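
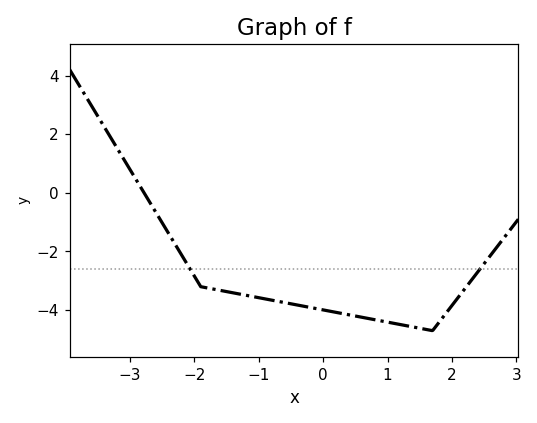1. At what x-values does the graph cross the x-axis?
-2.8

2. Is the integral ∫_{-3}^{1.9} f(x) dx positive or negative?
negative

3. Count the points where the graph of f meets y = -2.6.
2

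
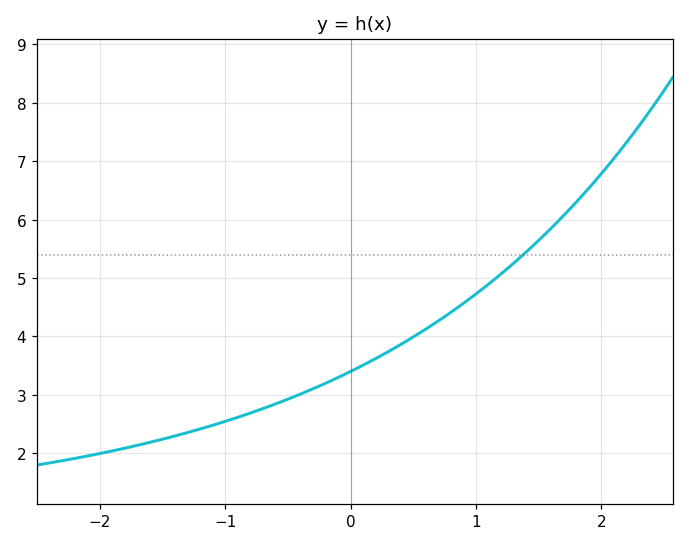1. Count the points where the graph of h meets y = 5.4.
1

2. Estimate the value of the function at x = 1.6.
5.9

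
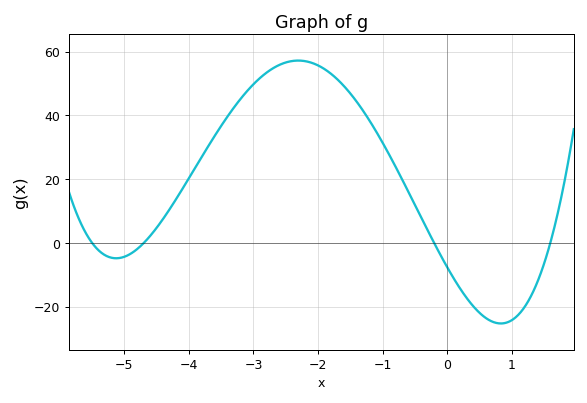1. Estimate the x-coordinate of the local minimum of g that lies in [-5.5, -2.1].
-5.2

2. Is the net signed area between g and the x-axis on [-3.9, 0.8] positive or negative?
positive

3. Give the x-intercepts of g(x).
-5.4, -4.8, -0.2, 1.6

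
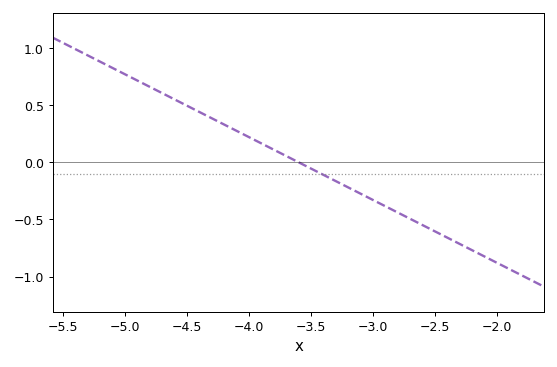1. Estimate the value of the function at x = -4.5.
0.495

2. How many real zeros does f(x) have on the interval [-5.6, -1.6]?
1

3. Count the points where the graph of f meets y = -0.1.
1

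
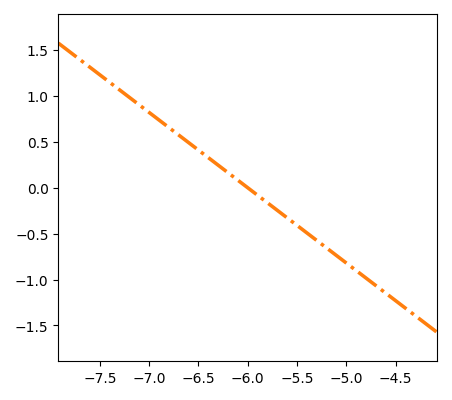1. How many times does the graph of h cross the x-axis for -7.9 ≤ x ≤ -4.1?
1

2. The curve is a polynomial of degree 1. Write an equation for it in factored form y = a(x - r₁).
y = -0.82(x + 6)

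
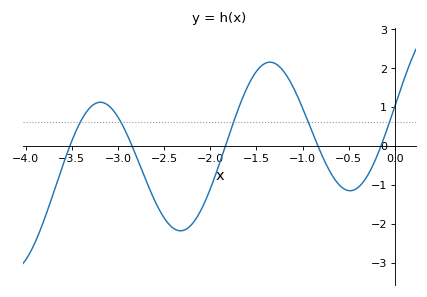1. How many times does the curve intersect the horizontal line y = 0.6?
5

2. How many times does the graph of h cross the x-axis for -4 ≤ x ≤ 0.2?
5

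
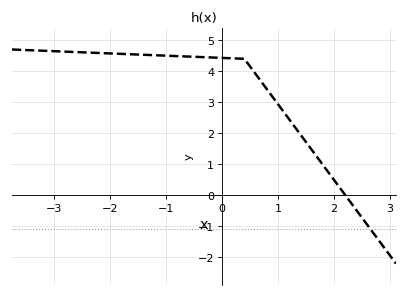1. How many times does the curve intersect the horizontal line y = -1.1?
1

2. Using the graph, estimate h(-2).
4.57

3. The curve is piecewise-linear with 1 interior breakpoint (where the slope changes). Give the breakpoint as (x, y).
(0.4, 4.4)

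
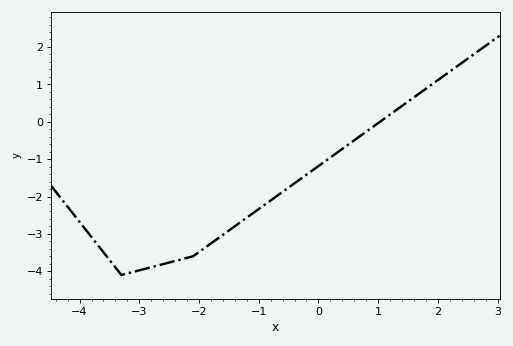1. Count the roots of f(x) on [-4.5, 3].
1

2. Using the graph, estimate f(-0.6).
-1.9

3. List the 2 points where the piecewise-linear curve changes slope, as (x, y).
(-3.3, -4.1); (-2.1, -3.6)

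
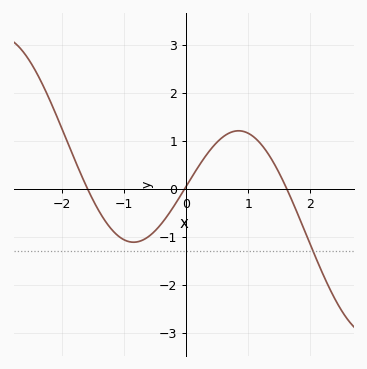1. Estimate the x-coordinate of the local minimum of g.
-0.845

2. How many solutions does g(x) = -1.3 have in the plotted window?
1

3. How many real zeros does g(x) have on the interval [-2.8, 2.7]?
3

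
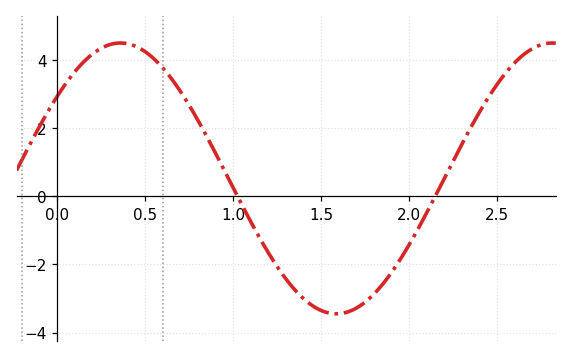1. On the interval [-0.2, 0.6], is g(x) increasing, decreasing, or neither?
neither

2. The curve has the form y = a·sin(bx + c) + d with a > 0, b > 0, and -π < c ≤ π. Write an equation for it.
y = 3.98sin(2.56x + 0.65) + 0.53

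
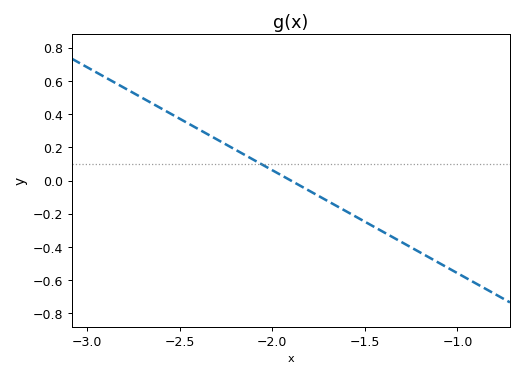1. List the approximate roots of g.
-1.9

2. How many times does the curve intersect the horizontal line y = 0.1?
1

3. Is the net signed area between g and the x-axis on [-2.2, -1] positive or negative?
negative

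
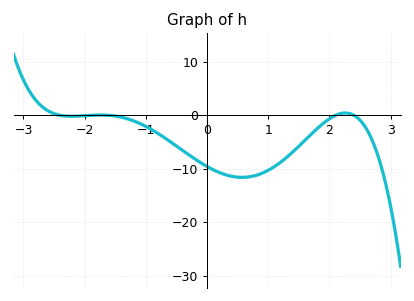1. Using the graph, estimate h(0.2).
-11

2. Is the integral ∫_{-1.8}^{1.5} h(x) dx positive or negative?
negative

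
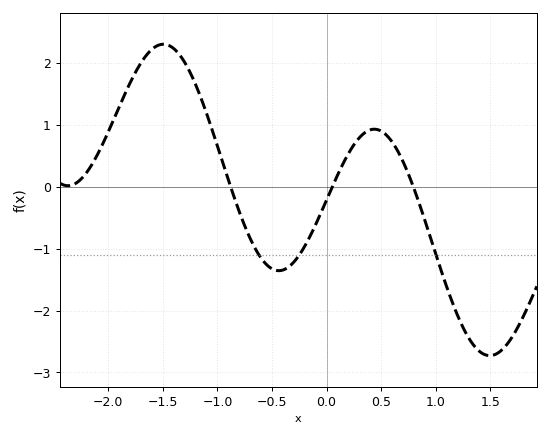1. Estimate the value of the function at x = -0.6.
-1.2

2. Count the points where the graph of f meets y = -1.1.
3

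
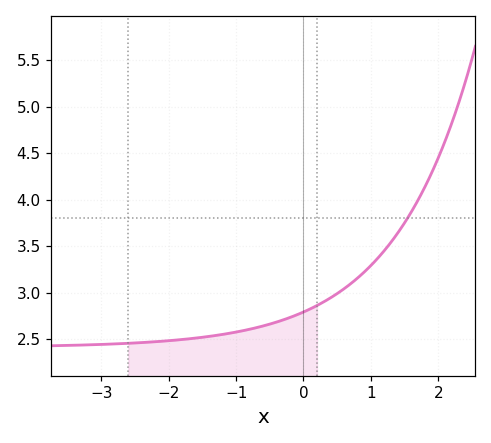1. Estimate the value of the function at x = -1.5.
2.5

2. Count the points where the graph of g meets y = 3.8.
1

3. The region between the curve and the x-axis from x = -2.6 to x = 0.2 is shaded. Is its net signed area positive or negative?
positive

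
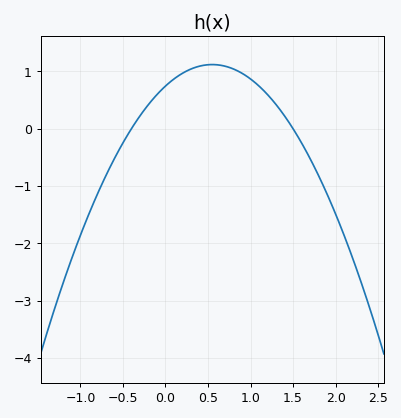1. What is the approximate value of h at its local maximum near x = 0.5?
1.1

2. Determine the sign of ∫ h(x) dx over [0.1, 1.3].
positive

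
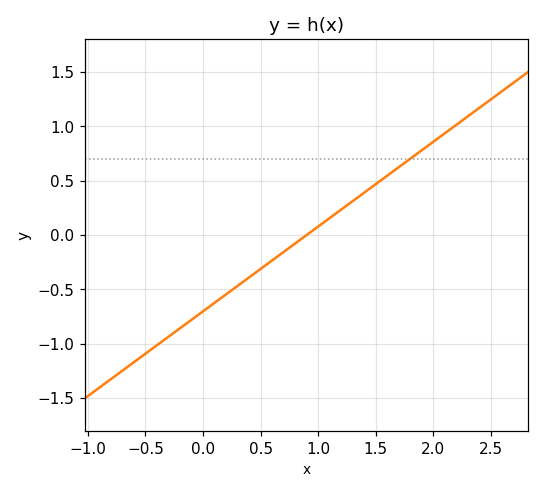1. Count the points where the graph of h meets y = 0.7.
1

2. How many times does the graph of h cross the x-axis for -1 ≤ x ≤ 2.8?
1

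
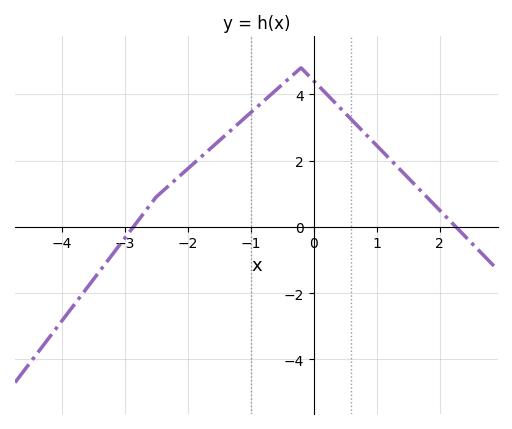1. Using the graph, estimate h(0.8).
2.85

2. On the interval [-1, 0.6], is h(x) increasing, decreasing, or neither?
neither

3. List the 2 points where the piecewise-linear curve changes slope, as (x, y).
(-2.5, 0.9); (-0.2, 4.8)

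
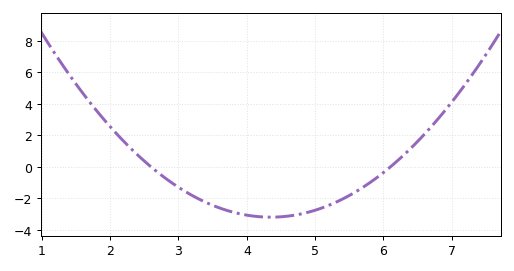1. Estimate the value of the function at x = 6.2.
0.4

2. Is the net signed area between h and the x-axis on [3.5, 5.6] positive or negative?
negative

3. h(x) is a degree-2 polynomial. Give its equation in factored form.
y = 1.04(x - 2.6)(x - 6.1)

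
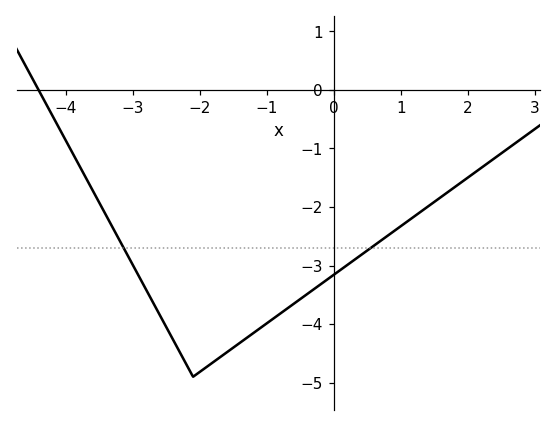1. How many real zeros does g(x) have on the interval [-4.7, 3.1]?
1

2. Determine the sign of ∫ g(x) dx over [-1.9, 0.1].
negative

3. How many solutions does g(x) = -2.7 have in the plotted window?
2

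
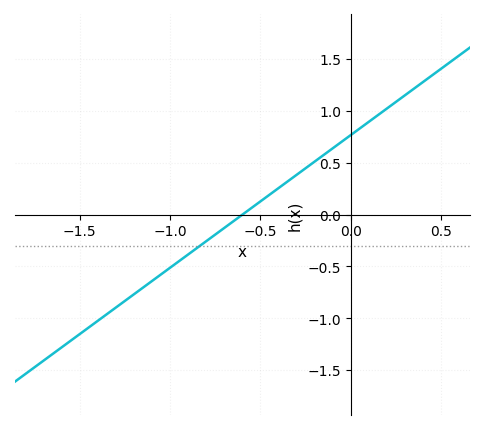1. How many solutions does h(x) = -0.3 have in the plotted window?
1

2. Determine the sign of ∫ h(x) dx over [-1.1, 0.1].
positive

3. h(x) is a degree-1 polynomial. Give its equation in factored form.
y = 1.28(x + 0.6)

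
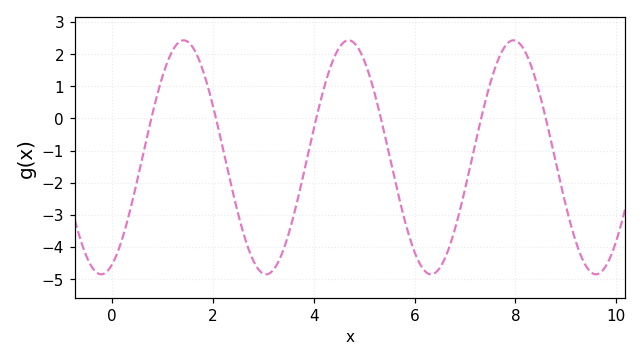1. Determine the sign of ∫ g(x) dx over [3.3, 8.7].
negative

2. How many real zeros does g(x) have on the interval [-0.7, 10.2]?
6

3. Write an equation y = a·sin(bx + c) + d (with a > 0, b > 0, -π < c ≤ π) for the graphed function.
y = 3.64sin(1.9x - 1.1) - 1.21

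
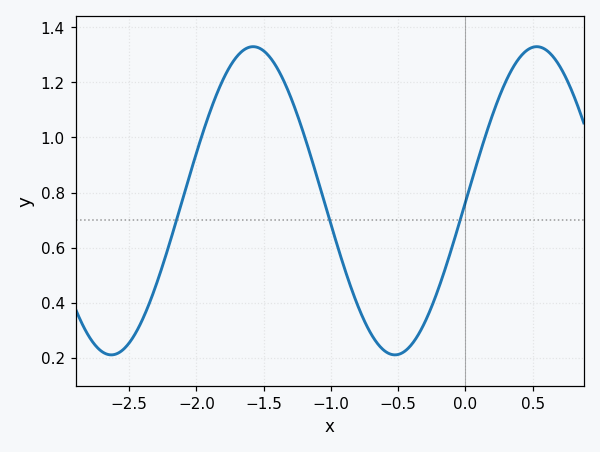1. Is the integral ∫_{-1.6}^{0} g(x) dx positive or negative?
positive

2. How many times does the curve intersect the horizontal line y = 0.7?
3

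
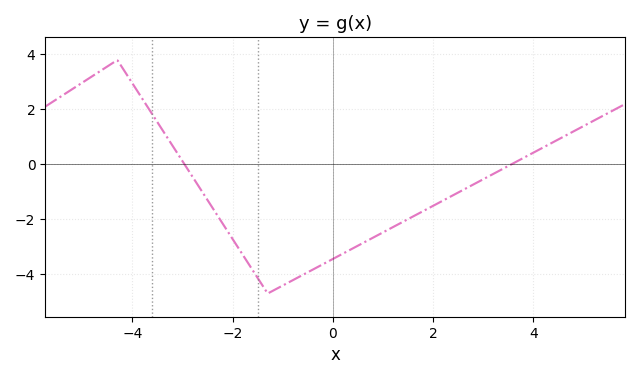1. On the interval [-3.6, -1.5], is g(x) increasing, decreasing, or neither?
decreasing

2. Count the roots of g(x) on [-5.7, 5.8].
2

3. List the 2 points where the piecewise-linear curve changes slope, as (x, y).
(-4.3, 3.8); (-1.3, -4.7)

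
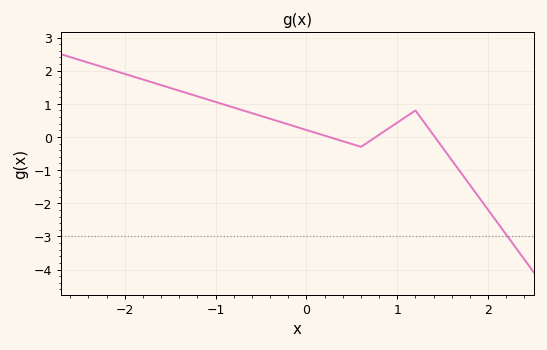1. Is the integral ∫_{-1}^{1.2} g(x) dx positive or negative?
positive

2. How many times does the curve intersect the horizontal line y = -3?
1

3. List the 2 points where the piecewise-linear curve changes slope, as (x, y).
(0.6, -0.3); (1.2, 0.8)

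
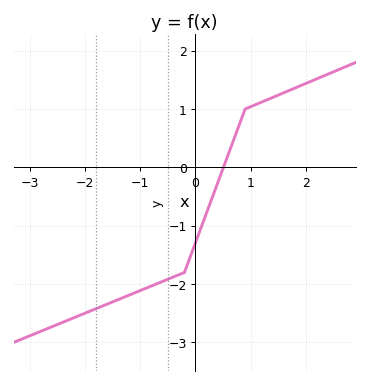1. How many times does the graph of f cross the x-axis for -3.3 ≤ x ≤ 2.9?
1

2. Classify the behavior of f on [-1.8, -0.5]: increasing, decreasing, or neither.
increasing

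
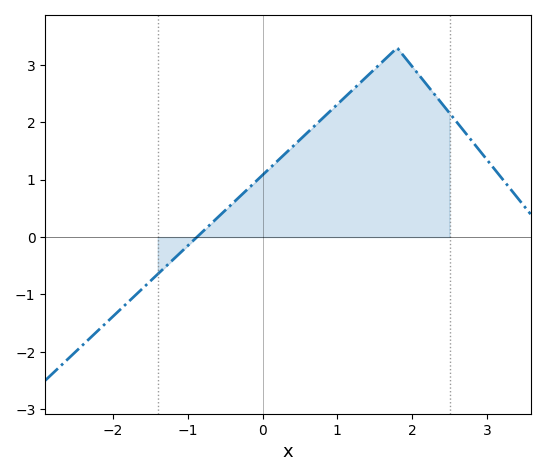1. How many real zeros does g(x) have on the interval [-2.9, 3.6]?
1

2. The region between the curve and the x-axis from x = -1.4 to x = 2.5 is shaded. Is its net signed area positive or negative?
positive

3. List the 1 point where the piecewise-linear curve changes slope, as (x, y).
(1.8, 3.3)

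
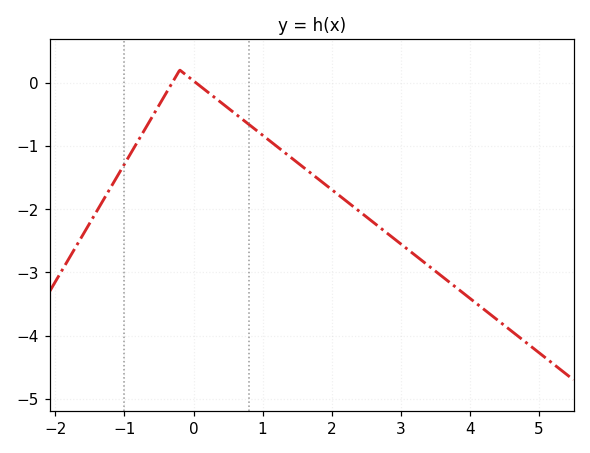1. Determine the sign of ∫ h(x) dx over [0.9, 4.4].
negative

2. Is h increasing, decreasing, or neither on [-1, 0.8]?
neither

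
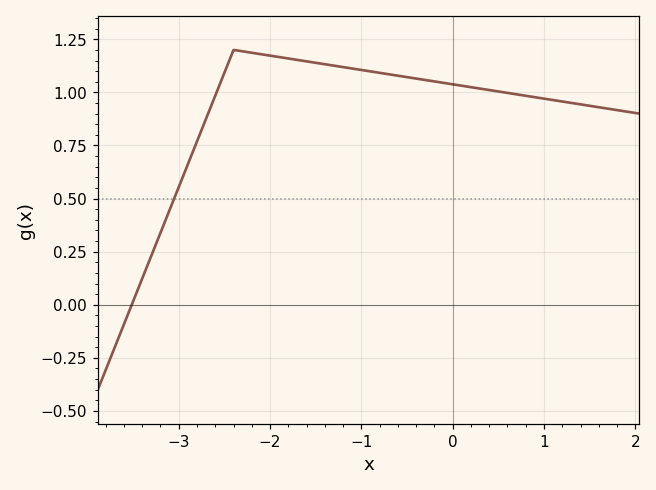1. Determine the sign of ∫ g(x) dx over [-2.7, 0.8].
positive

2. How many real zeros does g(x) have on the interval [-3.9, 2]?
1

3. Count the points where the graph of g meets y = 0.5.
1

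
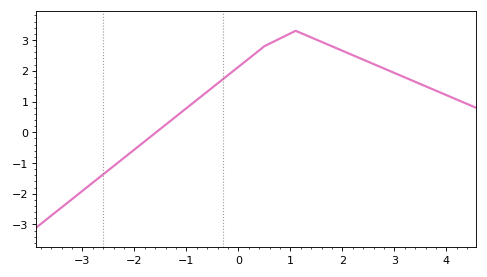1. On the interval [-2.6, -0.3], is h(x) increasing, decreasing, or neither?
increasing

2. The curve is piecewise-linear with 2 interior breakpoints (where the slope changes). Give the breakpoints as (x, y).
(0.5, 2.8); (1.1, 3.3)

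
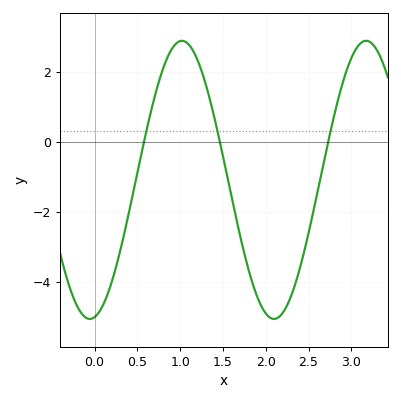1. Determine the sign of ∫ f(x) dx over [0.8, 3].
negative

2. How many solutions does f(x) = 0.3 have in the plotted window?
3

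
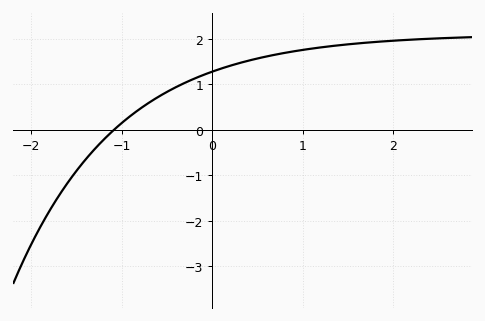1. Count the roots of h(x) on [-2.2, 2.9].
1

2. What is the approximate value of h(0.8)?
1.7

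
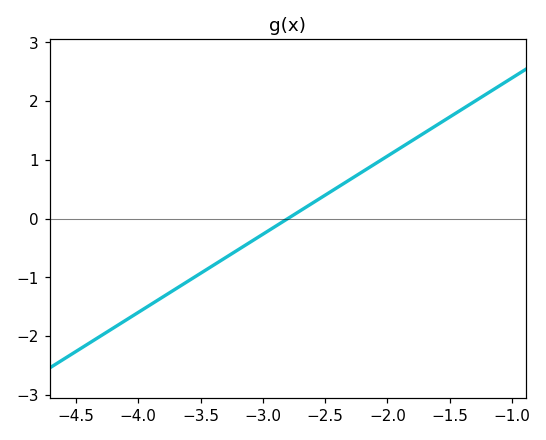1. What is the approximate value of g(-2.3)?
0.665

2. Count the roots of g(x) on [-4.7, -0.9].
1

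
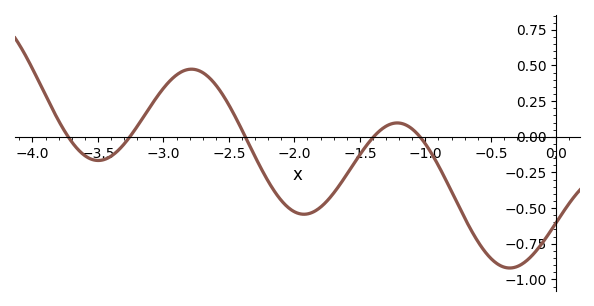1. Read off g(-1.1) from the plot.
0.06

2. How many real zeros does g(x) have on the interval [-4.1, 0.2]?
5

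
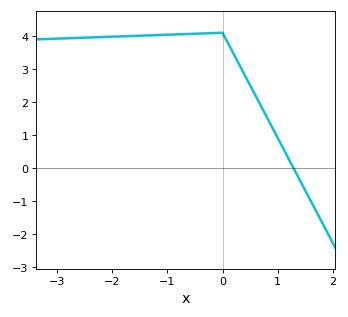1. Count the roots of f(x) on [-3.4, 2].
1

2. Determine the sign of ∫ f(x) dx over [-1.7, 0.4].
positive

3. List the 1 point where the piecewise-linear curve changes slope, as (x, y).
(0, 4.1)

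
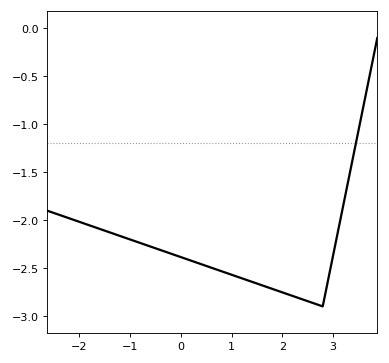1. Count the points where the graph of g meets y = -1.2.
1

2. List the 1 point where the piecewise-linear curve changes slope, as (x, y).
(2.8, -2.9)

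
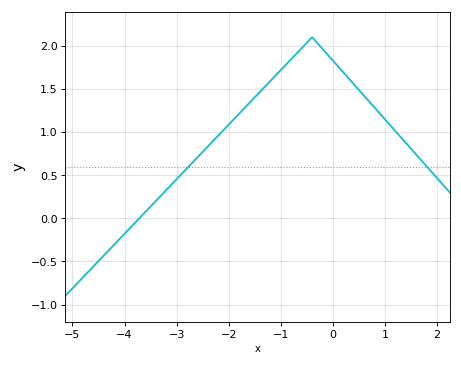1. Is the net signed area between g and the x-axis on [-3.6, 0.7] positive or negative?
positive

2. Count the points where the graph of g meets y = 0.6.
2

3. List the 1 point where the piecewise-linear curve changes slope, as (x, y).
(-0.4, 2.1)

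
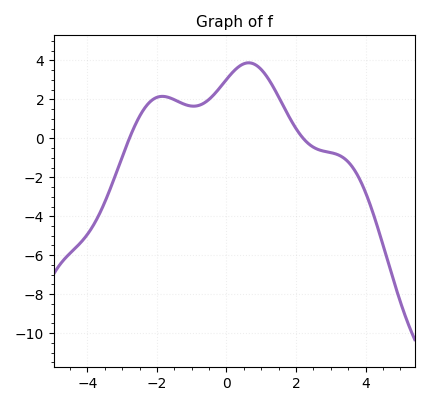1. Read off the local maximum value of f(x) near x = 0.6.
3.8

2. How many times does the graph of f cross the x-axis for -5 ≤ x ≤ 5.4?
2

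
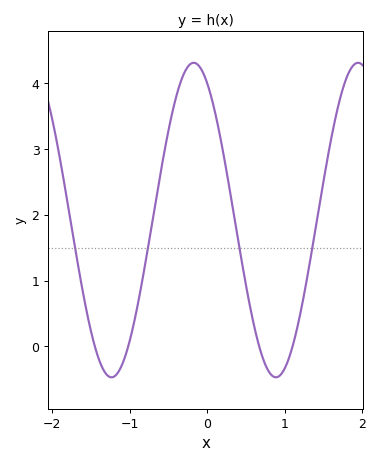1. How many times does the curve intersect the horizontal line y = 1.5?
4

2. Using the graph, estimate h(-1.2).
-0.458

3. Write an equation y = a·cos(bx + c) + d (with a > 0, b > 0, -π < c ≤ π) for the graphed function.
y = 2.39cos(2.96x + 0.512) + 1.92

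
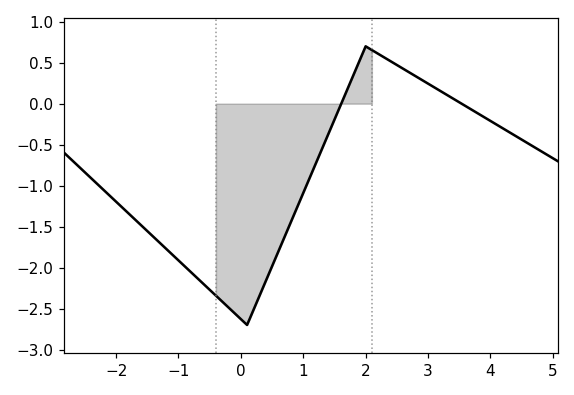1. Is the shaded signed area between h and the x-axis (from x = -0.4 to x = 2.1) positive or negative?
negative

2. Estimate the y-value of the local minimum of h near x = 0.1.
-2.7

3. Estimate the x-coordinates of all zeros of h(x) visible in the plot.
1.6, 3.6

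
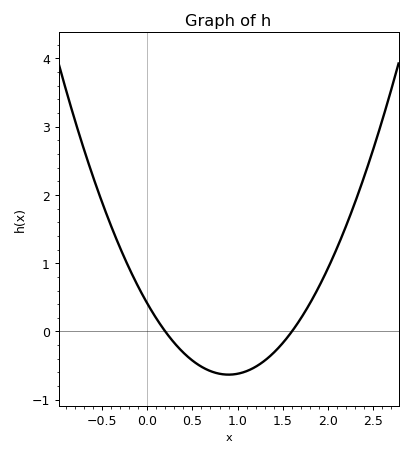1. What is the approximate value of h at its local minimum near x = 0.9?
-0.632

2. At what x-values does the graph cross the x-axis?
0.2, 1.6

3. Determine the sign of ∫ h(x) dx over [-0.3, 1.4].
negative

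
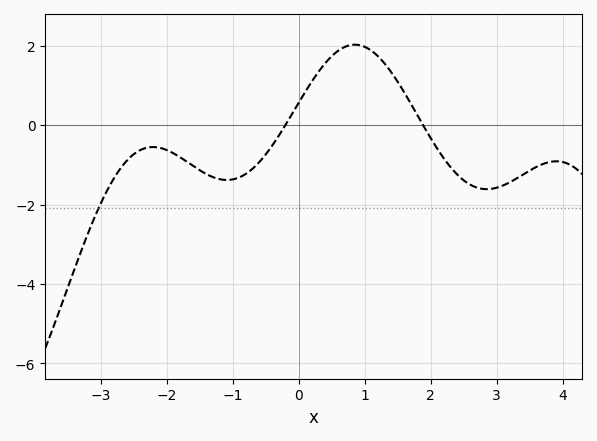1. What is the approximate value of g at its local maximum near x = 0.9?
2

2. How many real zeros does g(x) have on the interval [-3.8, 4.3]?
2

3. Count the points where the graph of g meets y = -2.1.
1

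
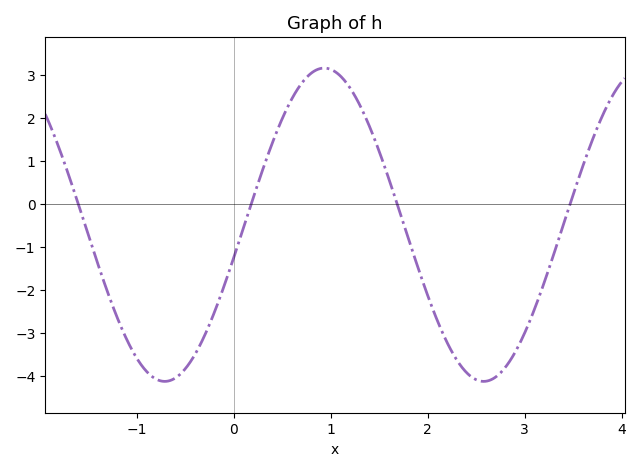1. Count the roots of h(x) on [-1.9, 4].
4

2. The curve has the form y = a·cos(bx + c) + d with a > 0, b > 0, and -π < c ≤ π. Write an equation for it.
y = 3.64cos(1.91x - 1.78) - 0.49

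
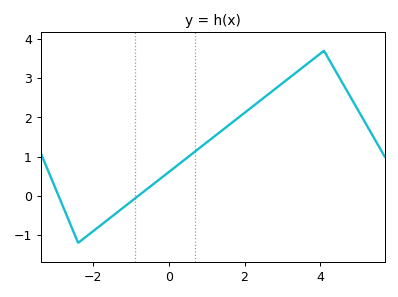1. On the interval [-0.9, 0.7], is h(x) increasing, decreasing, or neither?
increasing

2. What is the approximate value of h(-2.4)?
-1.2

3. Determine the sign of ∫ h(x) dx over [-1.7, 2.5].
positive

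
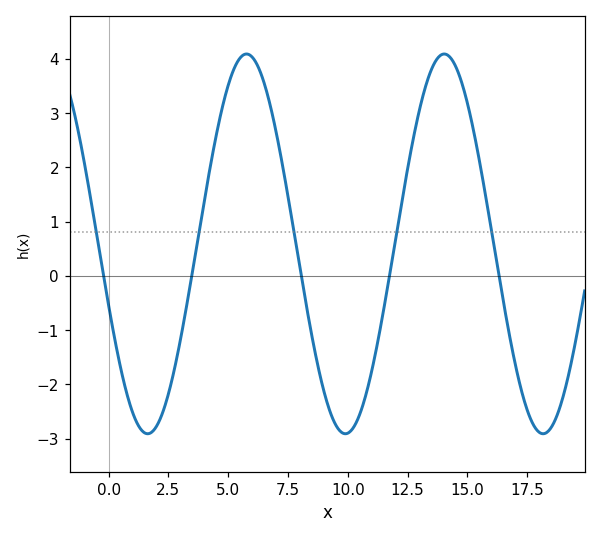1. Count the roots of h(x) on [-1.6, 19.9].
5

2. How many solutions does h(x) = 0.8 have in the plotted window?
5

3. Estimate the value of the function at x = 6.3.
3.8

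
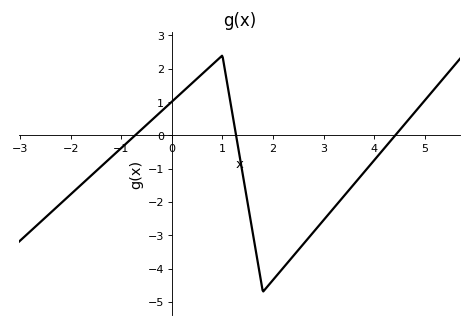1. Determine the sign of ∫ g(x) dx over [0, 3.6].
negative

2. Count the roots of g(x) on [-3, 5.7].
3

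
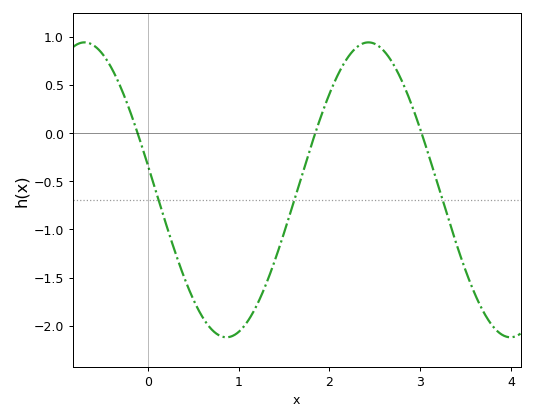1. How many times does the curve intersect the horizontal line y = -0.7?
3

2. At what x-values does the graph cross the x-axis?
-0.1, 1.8, 3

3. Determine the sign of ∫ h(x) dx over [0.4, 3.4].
negative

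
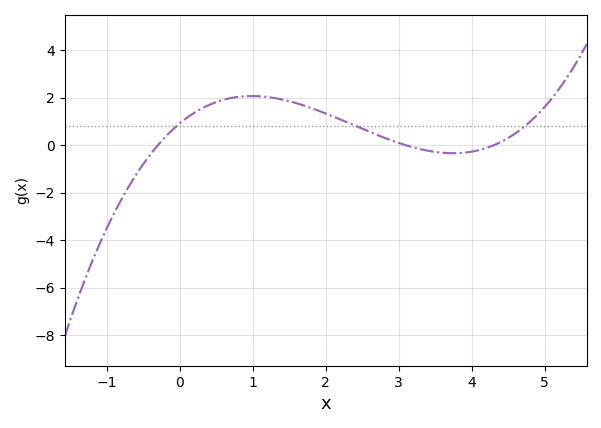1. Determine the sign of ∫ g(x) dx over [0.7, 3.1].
positive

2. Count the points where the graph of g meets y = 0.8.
3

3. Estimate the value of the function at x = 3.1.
0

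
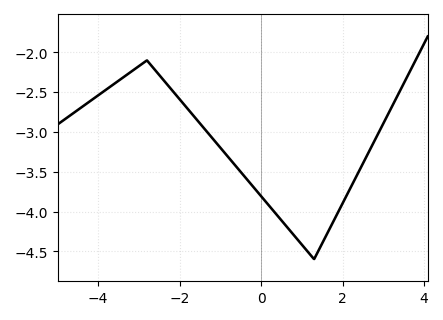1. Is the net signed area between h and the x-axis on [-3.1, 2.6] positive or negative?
negative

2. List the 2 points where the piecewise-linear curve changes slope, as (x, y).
(-2.8, -2.1); (1.3, -4.6)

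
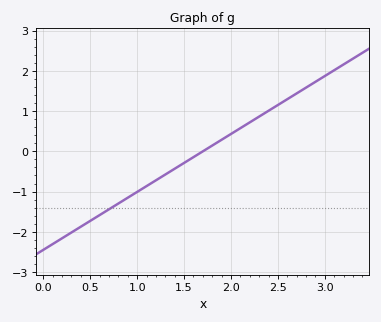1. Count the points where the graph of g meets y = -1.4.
1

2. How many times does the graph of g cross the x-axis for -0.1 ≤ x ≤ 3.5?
1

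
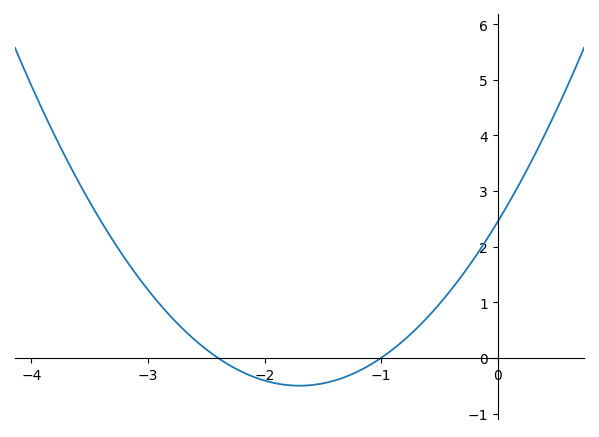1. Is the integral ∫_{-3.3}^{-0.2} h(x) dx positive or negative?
positive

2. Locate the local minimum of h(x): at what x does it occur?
-1.7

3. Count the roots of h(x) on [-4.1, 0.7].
2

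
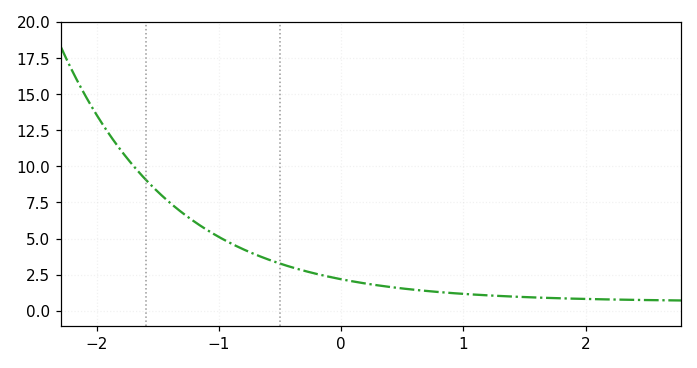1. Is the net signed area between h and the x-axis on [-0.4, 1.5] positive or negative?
positive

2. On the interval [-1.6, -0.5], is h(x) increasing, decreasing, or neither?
decreasing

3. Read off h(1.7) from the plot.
0.886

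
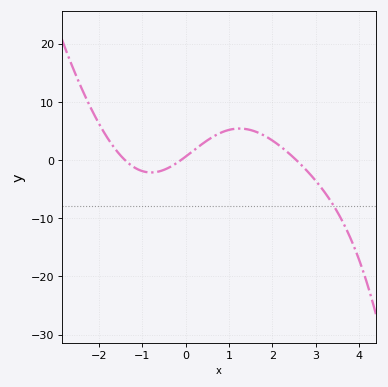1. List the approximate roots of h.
-1.39, -0.109, 2.55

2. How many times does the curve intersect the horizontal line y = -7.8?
1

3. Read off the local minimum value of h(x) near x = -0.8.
-2.12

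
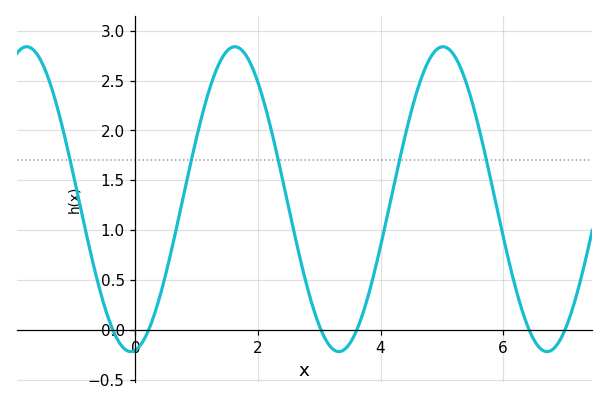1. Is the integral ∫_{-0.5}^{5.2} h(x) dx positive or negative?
positive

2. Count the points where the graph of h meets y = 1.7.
5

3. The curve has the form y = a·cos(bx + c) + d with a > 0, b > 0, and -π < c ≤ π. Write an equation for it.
y = 1.53cos(1.9x - 3) + 1.31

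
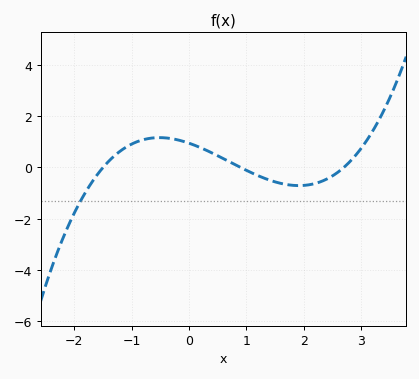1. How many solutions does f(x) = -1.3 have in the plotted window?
1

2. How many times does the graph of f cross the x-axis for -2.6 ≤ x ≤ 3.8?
3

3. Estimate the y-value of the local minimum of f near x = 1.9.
-0.8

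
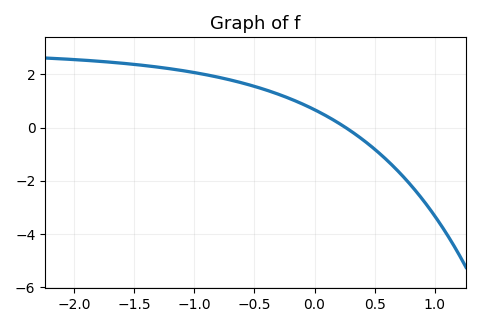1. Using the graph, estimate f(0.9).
-2.71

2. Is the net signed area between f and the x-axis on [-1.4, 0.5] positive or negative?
positive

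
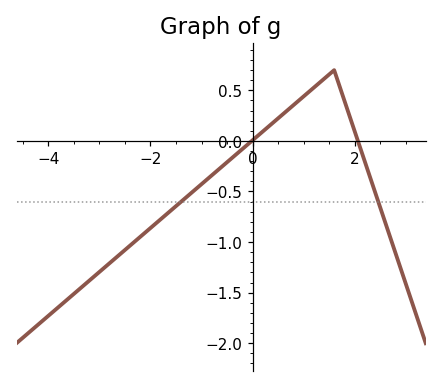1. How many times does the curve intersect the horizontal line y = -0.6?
2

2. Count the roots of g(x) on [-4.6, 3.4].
2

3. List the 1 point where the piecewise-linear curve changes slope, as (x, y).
(1.6, 0.7)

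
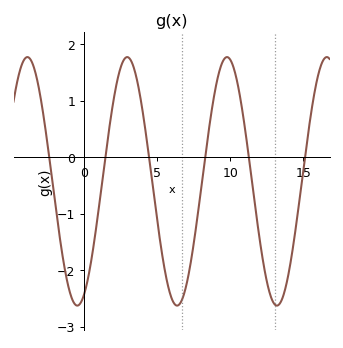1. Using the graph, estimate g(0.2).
-2.24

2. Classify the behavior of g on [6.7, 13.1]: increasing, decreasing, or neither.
neither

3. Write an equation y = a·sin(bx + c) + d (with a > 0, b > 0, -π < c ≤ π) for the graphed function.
y = 2.2sin(0.92x - 1.15) - 0.43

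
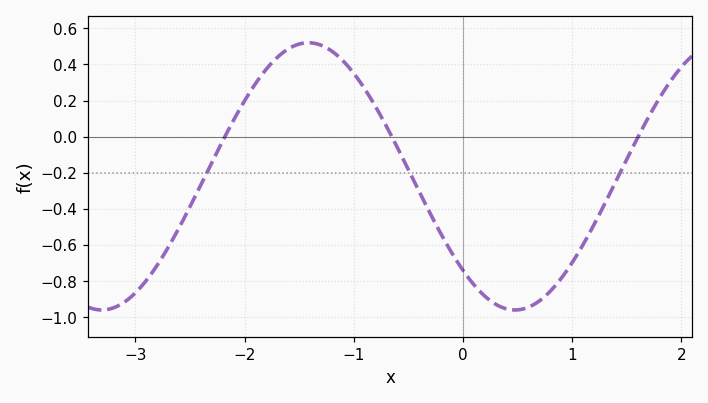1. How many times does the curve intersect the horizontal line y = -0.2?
3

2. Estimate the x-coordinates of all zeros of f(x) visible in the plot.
-2.2, -0.7, 1.6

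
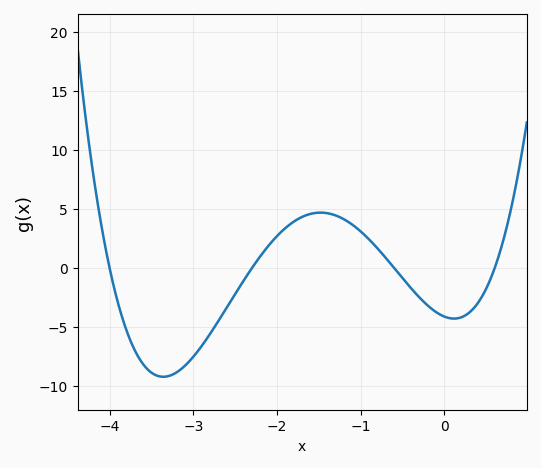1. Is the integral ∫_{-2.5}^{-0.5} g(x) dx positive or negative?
positive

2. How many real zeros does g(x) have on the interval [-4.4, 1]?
4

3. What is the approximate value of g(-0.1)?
-3.72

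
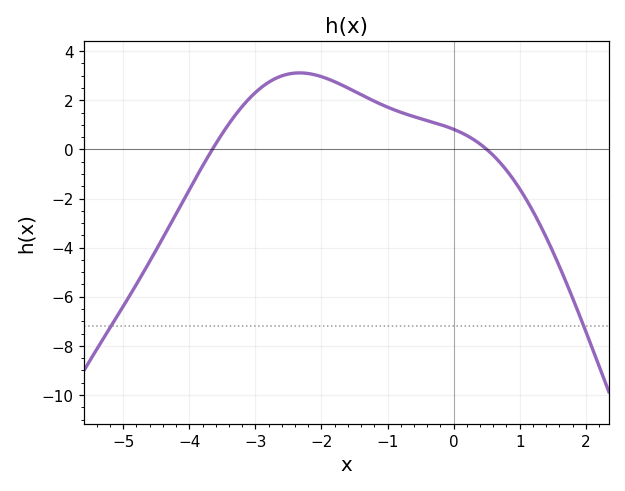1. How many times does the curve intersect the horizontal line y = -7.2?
2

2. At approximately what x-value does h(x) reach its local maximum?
-2.4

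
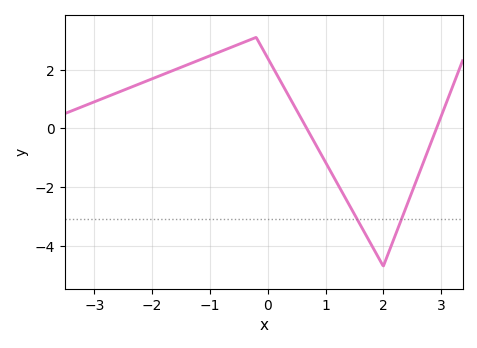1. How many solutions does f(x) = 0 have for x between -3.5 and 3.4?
2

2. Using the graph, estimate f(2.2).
-3.6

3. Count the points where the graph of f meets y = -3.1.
2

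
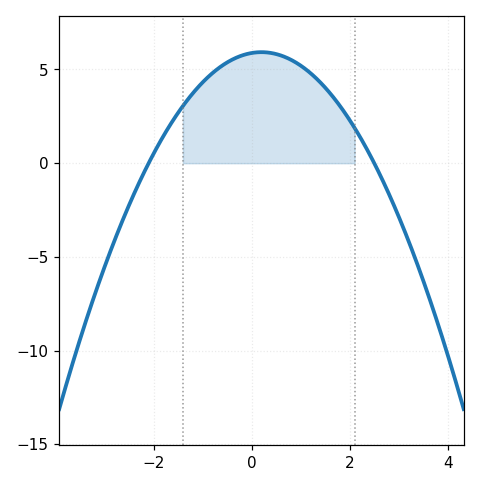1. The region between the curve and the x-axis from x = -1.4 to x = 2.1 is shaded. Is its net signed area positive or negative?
positive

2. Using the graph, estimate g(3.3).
-5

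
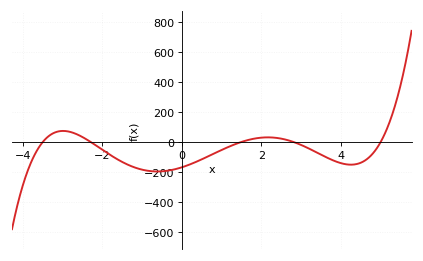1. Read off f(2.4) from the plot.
26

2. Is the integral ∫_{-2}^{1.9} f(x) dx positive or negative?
negative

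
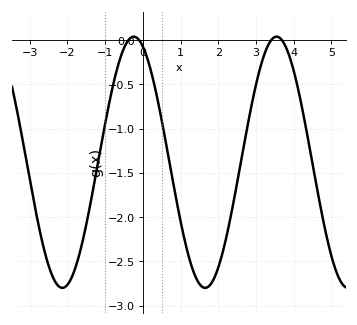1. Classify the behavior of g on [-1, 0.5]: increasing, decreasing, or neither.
neither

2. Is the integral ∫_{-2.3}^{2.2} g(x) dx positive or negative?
negative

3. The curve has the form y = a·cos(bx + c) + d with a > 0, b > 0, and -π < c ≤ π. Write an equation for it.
y = 1.42cos(1.7x + 0.4) - 1.38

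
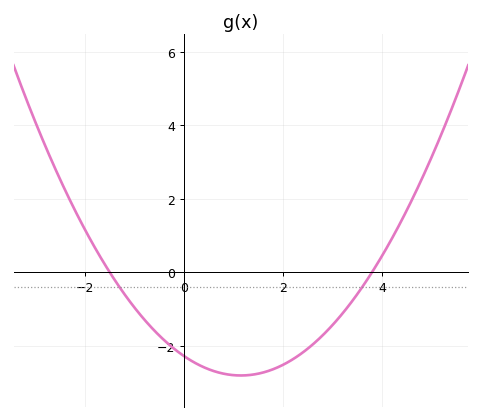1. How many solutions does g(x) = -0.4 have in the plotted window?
2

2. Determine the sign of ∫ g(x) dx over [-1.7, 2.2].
negative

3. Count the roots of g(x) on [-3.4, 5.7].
2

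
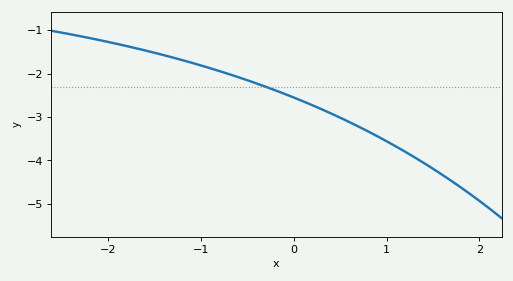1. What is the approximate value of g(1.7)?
-4.5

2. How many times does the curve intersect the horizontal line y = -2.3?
1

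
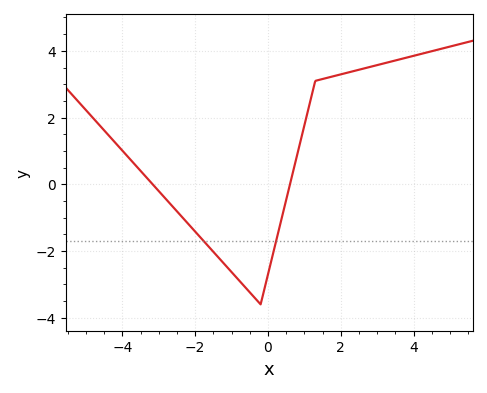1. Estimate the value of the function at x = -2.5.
-0.81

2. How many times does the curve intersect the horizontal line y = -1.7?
2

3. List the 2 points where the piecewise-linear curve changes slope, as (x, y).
(-0.2, -3.6); (1.3, 3.1)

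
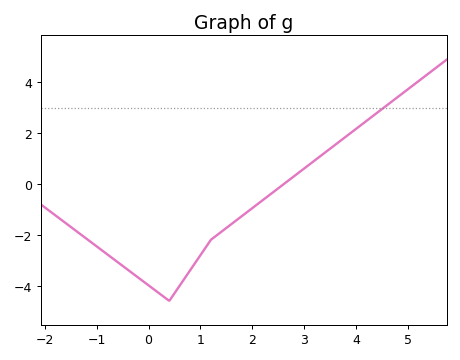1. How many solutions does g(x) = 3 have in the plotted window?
1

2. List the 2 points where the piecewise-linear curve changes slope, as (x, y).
(0.4, -4.6); (1.2, -2.2)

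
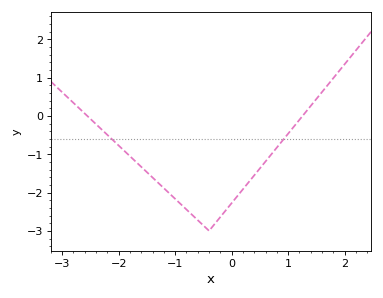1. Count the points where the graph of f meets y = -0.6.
2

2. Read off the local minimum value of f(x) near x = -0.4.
-3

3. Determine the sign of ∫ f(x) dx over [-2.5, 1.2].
negative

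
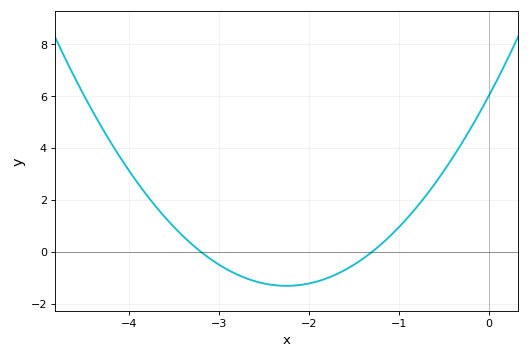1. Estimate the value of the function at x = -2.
-1.2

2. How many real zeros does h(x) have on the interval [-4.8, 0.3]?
2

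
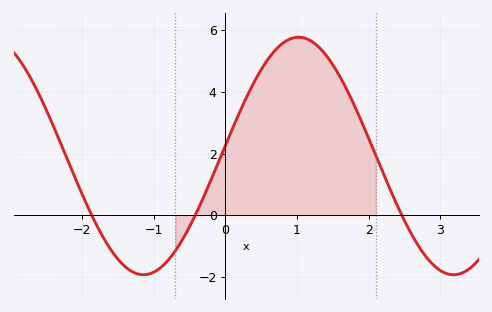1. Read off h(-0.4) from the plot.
0.2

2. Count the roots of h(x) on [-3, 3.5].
3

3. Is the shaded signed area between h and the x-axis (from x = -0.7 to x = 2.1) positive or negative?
positive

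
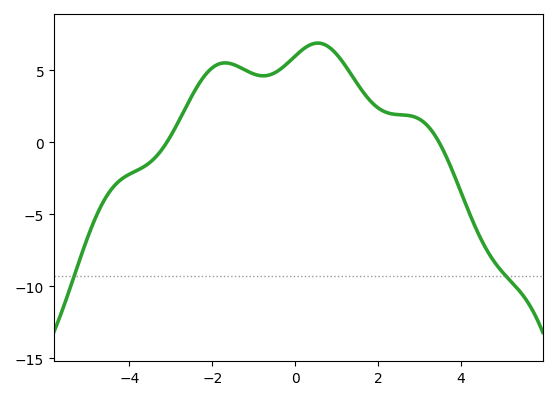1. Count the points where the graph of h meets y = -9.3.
2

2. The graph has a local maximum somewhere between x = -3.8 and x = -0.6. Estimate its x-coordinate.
-1.6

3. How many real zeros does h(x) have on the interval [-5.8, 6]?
2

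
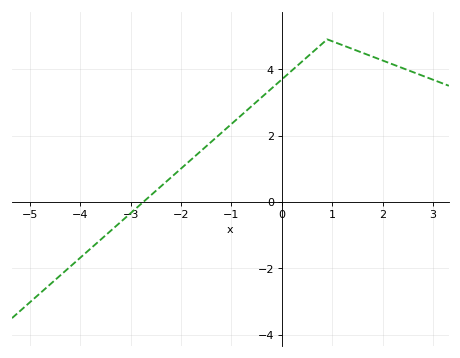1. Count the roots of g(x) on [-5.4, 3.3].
1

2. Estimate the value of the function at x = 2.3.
4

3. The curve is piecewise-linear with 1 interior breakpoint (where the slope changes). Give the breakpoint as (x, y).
(0.9, 4.9)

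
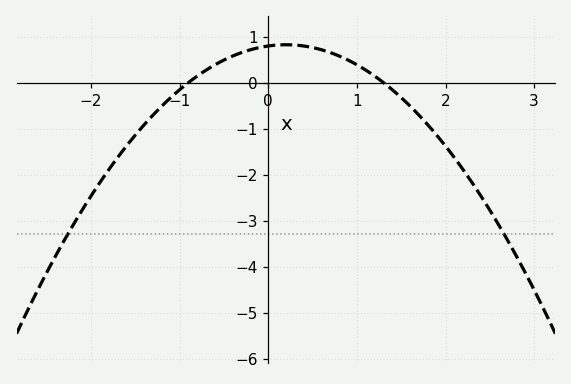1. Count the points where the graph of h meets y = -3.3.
2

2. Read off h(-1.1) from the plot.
-0.326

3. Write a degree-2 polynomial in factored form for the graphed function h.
y = -0.68(x + 0.9)(x - 1.3)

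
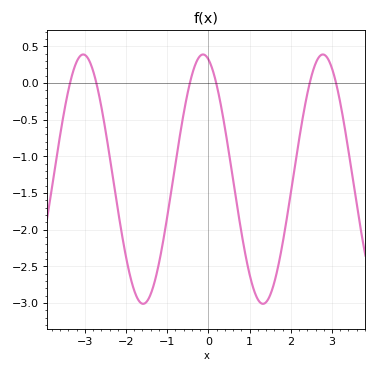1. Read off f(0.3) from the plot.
-0.293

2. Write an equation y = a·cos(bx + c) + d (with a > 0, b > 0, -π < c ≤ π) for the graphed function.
y = 1.7cos(2.16x + 0.282) - 1.31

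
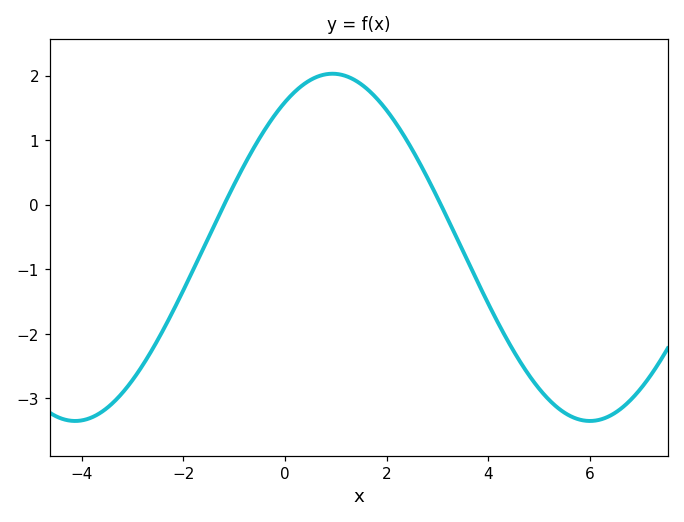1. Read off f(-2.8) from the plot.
-2.5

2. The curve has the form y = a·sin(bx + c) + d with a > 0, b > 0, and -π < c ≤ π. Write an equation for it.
y = 2.69sin(0.62x + 0.99) - 0.66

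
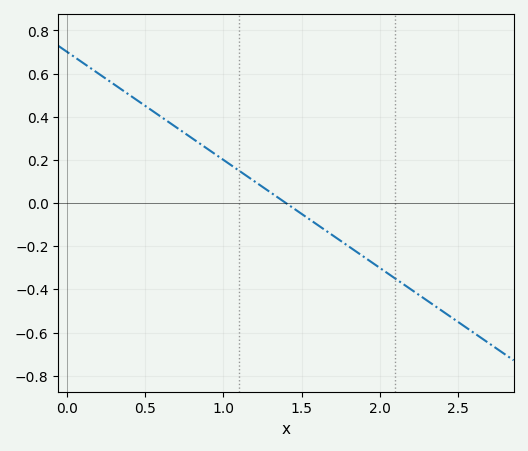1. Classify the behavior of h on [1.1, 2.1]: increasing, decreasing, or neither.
decreasing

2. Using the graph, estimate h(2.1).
-0.36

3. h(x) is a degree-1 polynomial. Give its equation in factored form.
y = -0.5(x - 1.4)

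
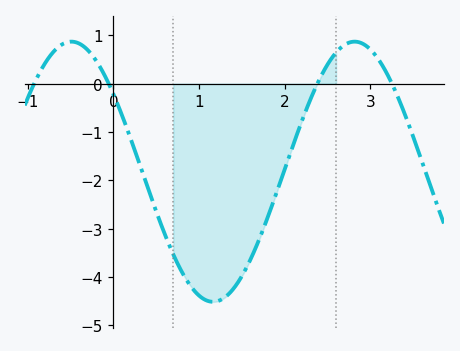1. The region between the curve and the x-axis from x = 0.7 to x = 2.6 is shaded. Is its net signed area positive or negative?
negative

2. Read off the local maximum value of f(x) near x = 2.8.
0.9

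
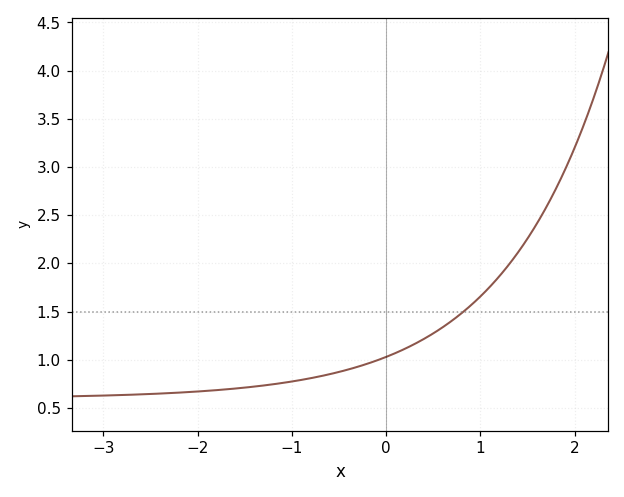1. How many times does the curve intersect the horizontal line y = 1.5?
1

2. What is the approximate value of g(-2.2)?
0.65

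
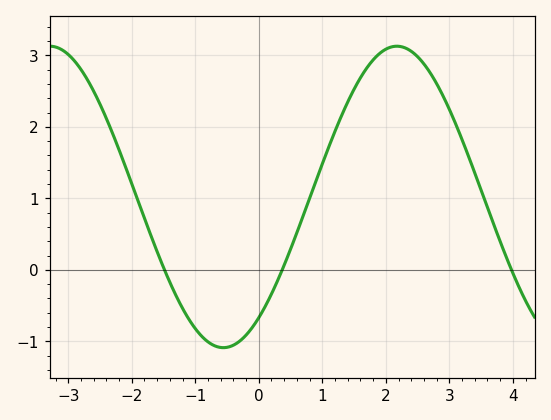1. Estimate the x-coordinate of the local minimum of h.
-0.6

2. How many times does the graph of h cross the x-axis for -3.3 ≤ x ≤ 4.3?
3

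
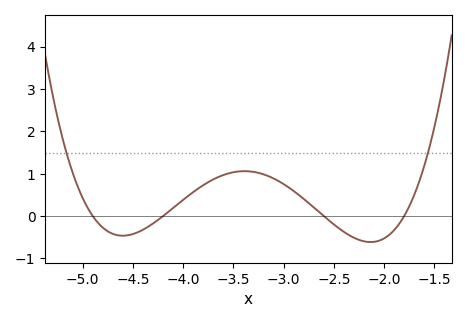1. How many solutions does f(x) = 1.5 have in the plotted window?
2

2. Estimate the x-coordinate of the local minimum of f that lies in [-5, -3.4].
-4.6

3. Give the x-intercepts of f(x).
-4.9, -4.2, -2.6, -1.8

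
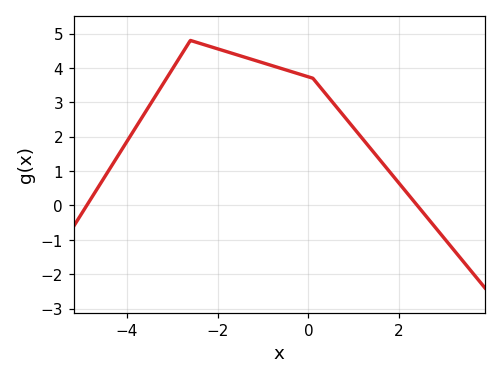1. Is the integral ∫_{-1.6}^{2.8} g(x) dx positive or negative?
positive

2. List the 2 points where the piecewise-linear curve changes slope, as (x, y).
(-2.6, 4.8); (0.1, 3.7)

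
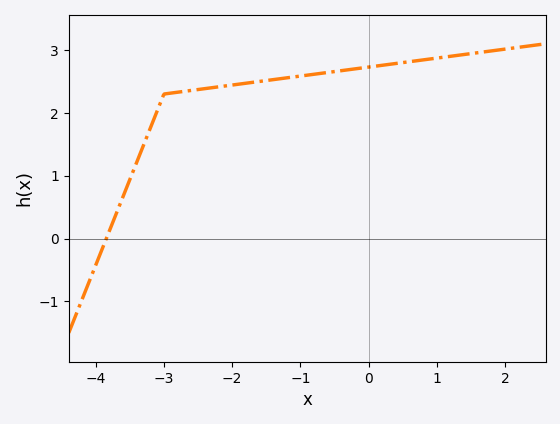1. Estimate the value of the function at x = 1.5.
2.9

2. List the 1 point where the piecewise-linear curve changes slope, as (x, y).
(-3, 2.3)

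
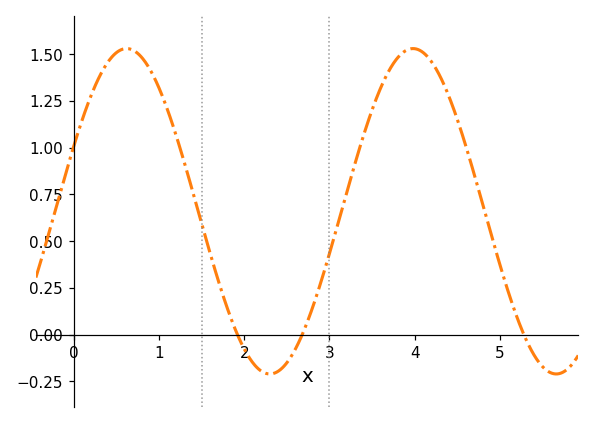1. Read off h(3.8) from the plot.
1.48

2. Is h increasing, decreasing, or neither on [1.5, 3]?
neither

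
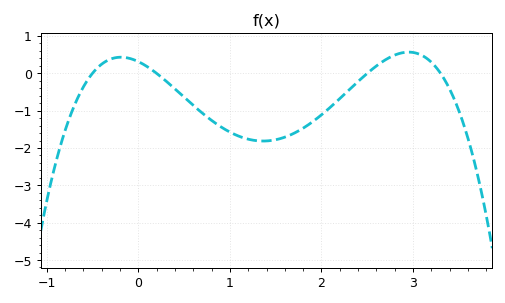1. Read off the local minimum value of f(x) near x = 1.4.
-1.8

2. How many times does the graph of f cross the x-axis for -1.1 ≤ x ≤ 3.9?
4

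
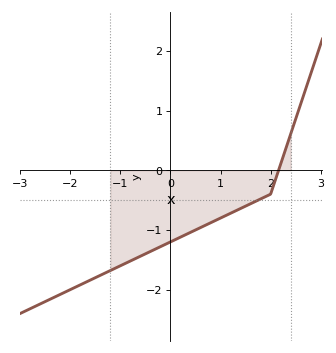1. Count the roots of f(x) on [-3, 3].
1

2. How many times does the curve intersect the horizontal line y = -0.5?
1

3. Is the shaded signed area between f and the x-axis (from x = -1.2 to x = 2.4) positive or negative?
negative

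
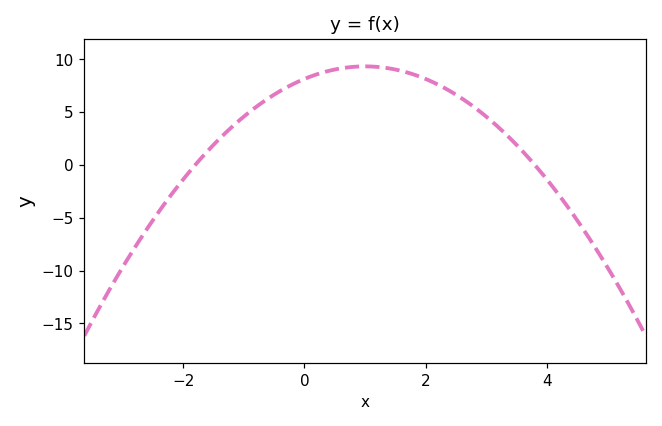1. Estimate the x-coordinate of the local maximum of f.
1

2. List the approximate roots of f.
-1.8, 3.8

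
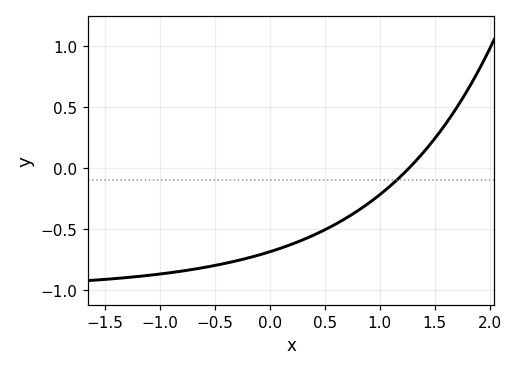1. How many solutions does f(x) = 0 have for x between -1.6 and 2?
1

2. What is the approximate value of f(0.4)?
-0.553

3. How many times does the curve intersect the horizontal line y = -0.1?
1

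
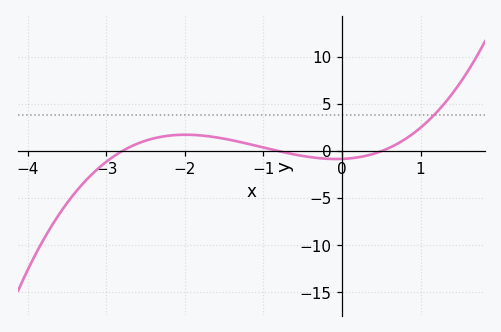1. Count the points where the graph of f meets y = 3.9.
1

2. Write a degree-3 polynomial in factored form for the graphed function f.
y = 0.73(x + 2.8)(x + 0.8)(x - 0.5)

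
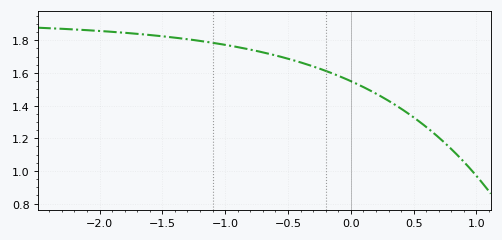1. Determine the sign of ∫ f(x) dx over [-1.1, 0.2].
positive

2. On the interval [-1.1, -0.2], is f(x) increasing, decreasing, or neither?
decreasing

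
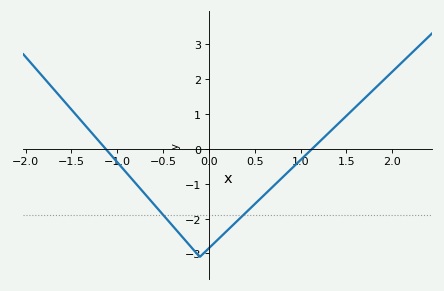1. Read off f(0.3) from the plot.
-2.1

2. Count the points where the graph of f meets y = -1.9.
2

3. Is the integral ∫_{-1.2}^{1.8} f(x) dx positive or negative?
negative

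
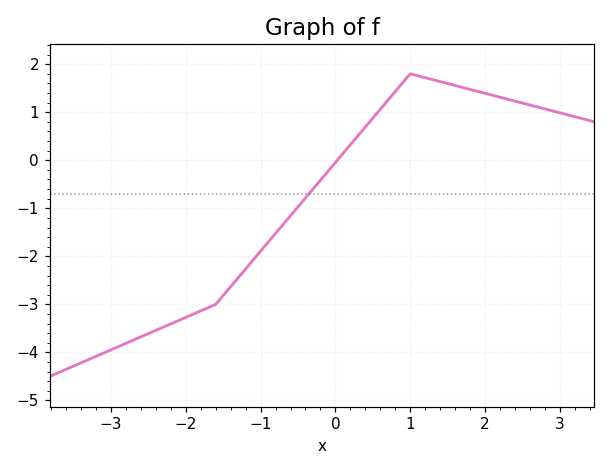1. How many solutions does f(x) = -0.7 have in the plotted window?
1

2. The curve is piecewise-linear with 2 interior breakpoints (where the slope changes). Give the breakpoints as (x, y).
(-1.6, -3); (1, 1.8)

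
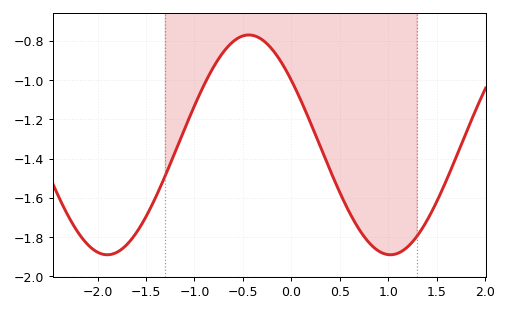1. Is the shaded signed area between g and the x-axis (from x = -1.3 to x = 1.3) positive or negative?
negative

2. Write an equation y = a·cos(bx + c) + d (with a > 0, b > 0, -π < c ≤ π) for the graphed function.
y = 0.56cos(2.15x + 0.942) - 1.33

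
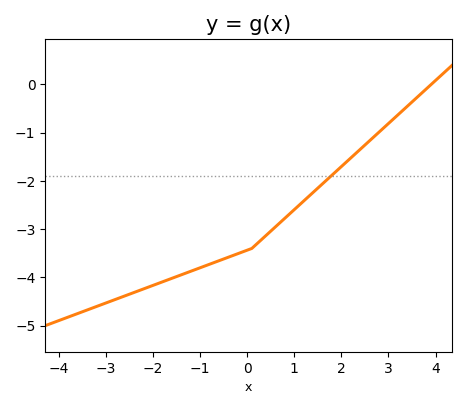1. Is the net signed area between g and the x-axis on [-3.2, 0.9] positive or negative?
negative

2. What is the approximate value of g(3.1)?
-0.7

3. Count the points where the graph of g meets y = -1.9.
1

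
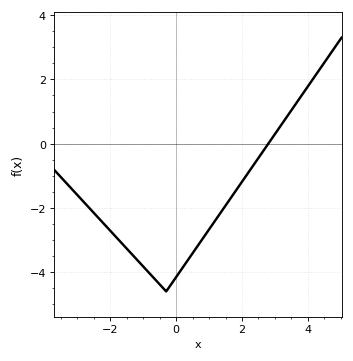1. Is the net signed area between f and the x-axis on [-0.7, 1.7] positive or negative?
negative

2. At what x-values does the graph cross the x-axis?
2.8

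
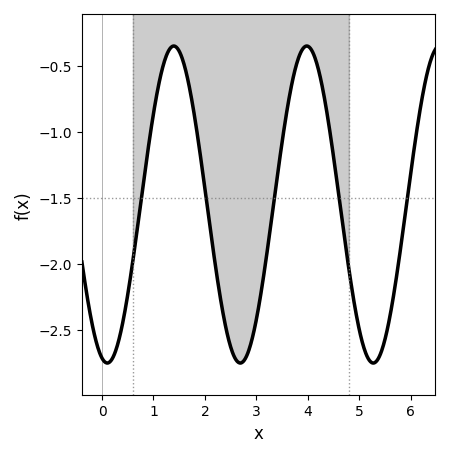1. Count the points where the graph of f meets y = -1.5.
5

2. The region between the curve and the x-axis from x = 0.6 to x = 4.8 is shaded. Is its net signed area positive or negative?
negative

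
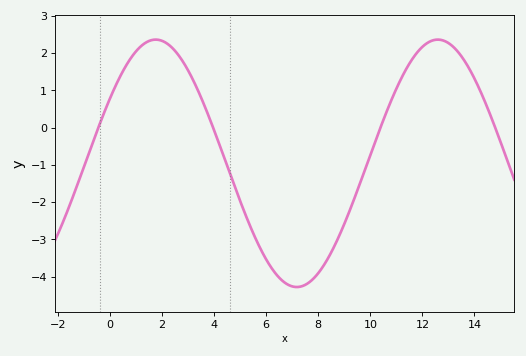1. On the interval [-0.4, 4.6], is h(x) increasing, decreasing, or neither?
neither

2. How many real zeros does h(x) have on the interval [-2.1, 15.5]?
4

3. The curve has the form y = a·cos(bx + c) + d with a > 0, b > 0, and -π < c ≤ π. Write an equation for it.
y = 3.32cos(0.58x - 1) - 0.96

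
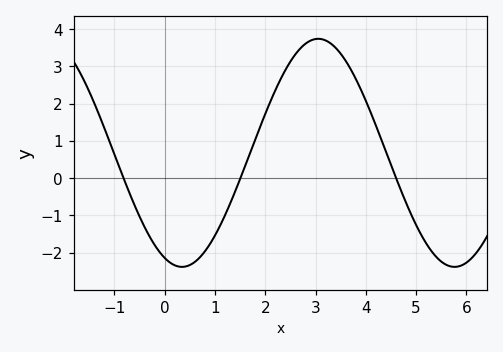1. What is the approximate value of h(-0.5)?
-1.02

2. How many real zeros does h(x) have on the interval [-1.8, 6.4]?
3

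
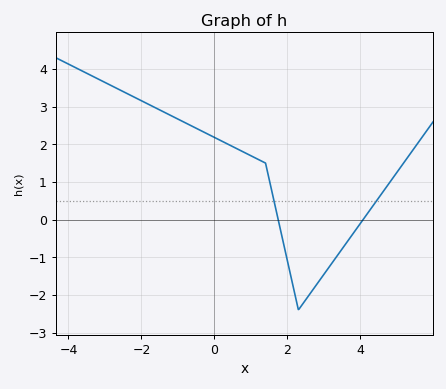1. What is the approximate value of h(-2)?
3.2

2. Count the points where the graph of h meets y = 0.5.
2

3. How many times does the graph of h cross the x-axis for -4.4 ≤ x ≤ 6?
2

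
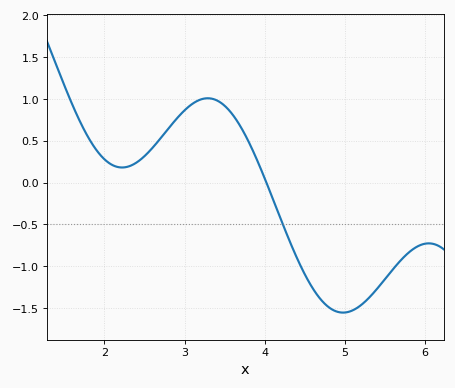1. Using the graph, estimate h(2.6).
0.4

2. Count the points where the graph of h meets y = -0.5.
1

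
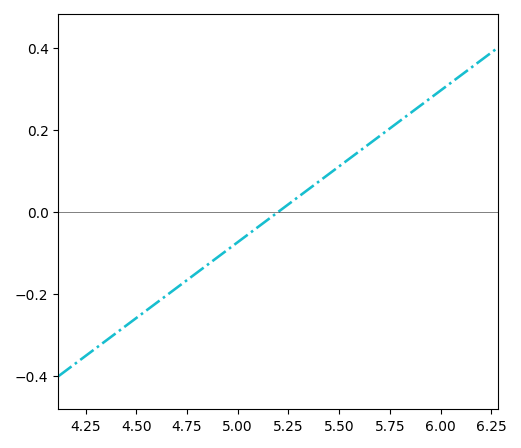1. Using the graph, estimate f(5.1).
-0.04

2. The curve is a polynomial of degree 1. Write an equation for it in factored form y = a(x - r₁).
y = 0.37(x - 5.2)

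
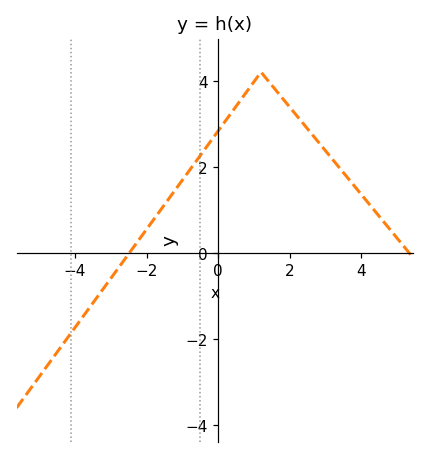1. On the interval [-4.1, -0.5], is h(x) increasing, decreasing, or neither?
increasing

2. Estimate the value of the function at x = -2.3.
0.2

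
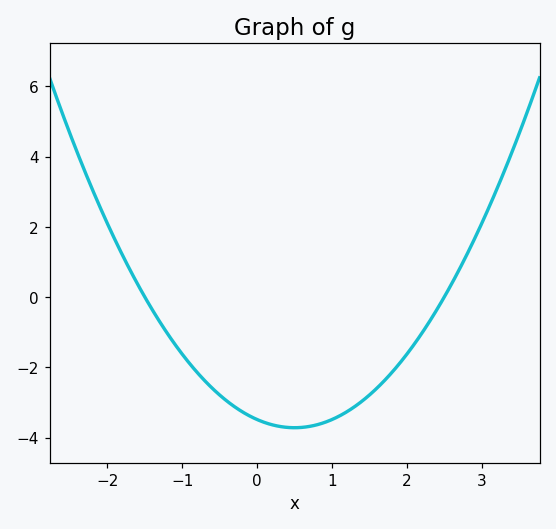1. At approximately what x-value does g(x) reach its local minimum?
0.5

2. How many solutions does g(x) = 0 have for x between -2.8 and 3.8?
2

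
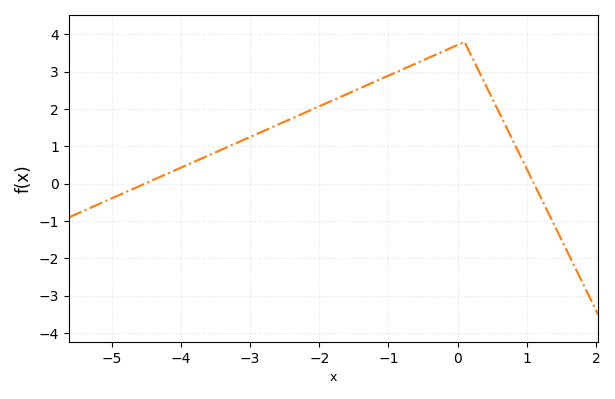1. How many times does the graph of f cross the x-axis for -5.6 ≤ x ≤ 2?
2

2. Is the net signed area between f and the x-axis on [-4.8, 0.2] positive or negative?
positive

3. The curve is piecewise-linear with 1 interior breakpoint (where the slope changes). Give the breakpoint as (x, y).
(0.1, 3.8)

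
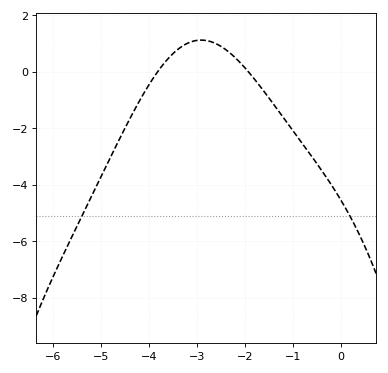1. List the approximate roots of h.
-3.82, -1.92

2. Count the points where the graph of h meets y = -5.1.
2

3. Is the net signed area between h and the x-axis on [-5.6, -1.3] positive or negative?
negative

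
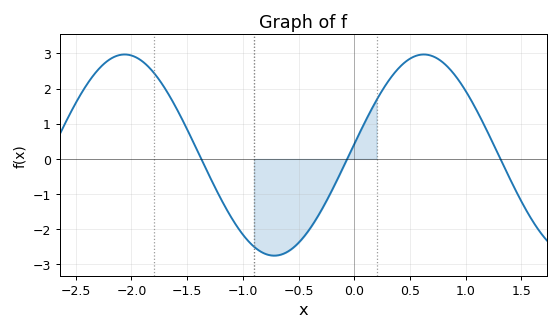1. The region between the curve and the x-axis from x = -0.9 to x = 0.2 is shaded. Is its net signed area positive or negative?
negative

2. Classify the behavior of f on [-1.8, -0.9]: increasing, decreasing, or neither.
decreasing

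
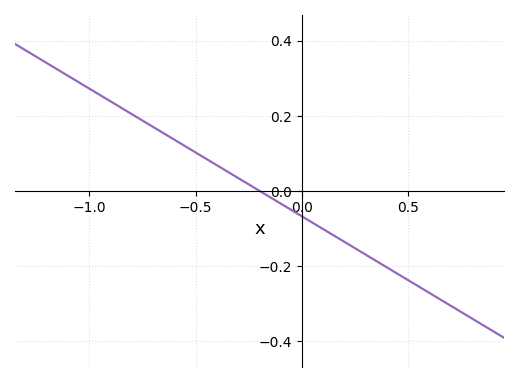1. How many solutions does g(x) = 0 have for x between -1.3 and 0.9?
1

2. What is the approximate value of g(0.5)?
-0.24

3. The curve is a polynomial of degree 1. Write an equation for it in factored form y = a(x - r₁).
y = -0.34(x + 0.2)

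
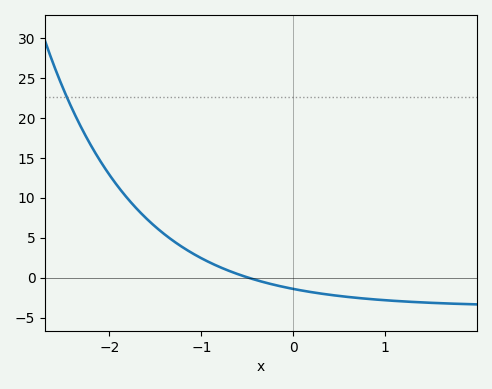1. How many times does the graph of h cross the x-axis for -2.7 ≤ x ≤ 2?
1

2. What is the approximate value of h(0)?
-1.42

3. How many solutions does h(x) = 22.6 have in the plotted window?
1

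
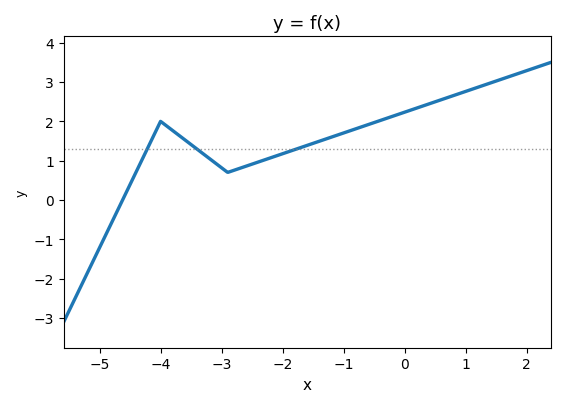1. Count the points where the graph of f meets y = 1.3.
3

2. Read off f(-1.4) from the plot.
1.5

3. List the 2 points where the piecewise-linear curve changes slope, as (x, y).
(-4, 2); (-2.9, 0.7)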